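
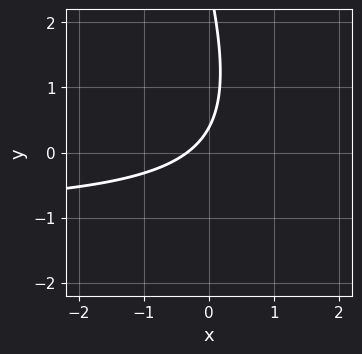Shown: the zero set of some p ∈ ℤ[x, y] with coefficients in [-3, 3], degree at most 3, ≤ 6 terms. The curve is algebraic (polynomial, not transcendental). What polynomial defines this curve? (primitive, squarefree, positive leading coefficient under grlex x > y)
deg p = 2. The shape is more complex than any degree-1 curve.
Putting this together gives p.

3*x*y + y^2 + 3*x - 3*y + 1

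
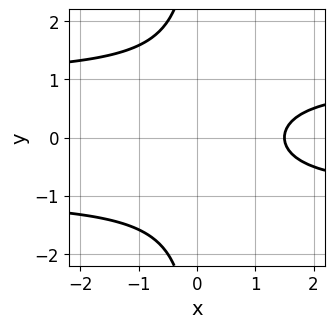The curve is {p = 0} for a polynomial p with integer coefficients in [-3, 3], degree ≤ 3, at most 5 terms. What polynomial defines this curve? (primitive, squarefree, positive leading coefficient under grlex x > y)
1. deg p = 3.
2. Symmetries: mirror symmetry y ↦ −y ⇒ only even powers of y.
3. Reading off the gridlines: the curve avoids every integer y-axis point in the box.
4. The integer polynomial consistent with all of this is the stated p.

2*x*y^2 - 2*x + 3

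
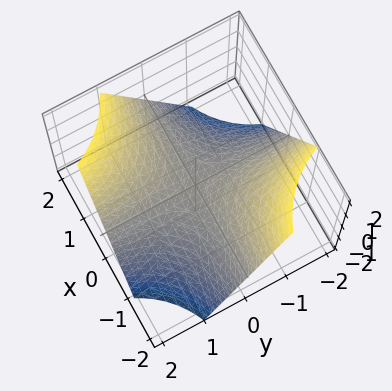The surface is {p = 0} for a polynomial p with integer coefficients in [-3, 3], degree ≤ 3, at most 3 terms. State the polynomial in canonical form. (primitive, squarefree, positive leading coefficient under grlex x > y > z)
x*y - z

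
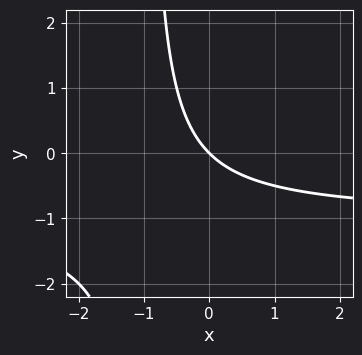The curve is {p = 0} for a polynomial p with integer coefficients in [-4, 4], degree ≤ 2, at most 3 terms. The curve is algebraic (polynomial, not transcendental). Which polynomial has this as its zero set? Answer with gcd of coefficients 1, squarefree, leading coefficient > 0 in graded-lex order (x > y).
x*y + x + y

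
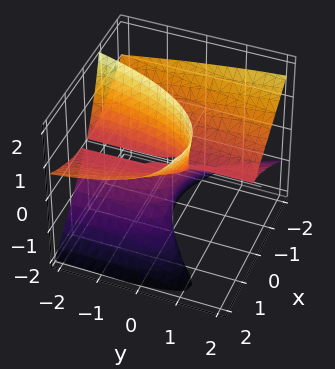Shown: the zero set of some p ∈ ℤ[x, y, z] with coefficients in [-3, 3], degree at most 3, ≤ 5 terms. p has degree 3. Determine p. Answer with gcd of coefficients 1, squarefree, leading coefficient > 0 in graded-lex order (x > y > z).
2*x^3 + 3*x*y*z - 3*x*z^2 + 3*y*z^2 - 3*x*z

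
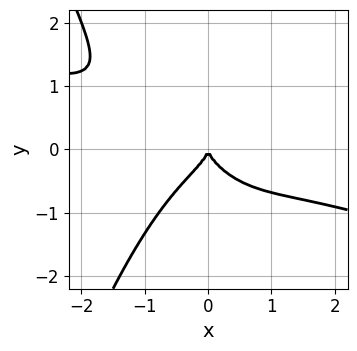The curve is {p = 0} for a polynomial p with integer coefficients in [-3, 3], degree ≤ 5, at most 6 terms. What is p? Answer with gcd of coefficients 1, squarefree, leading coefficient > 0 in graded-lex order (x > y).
x^4 + 3*x^3*y + 3*y^3 + 2*x^2

(a) deg p = 4. No degree-3 curve has this shape.
(b) From the axis intercepts and sections: it meets the x-axis at x = 0 (among the integer gridlines); one y-axis crossing is at y = 0.
(c) The integer polynomial consistent with all of this is the stated p.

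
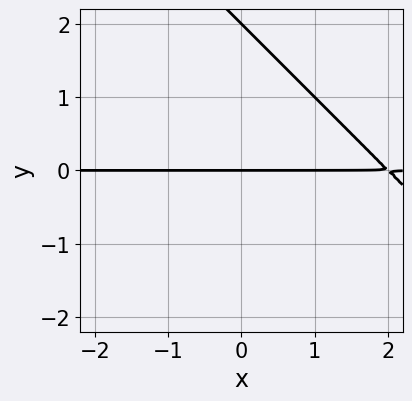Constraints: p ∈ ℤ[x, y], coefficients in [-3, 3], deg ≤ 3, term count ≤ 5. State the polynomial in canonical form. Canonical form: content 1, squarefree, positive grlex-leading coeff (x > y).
(a) Degree: the shape is more complex than any degree-1 curve, so deg p = 2.
(b) From the visible intercepts: every point of the x-axis in the box is on the curve; the y-axis gridline crossings are at y ∈ {0, 2}.
(c) The integer polynomial consistent with all of this is the stated p.

x*y + y^2 - 2*y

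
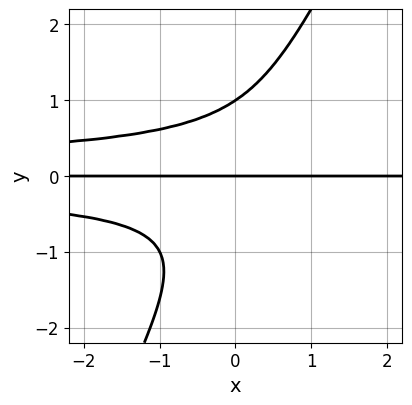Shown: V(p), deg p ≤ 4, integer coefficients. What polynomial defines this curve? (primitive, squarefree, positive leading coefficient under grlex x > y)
1. The degree is 4 — no degree-3 curve has this shape.
2. Reading off the gridlines: the visible x-axis segment lies entirely on the curve; the y-axis gridline crossings are at y ∈ {0, 1}.
3. These observations pin down the coefficients.

2*x*y^3 - y^4 + y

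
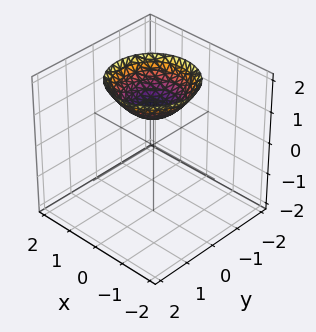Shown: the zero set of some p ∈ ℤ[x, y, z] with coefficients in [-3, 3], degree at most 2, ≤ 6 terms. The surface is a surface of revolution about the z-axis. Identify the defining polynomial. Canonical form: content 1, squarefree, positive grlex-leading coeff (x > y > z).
Degree: a generic line meets the surface in up to 2 points, so deg p = 2.
Symmetries: rotational symmetry about the z-axis ⇒ p depends on x, y only through x² + y².
From the axis intercepts and sections: it meets the z-axis at z = 1 (among the integer gridlines); no y-intercept at any integer in the box; a circular section at z = 2 has radius between 1 and 2.
These observations pin down the coefficients.

2*x^2 + 2*y^2 - 3*z + 3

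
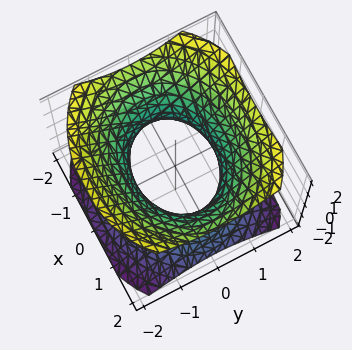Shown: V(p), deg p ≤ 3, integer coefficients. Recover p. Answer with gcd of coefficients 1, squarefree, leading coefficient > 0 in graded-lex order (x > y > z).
First, degree: an hourglass — one-sheet hyperboloid; a quadric, so deg p = 2.
Then, symmetries: mirror symmetry x ↦ −x ⇒ only even powers of x; it's symmetric under z → −z, forcing even powers of z; the y ↦ −y reflection is a symmetry, so y appears only in even powers.
Next, checking where it meets the axes: it misses every integer gridline on the z-axis; among the integer gridlines, it crosses the y-axis at y ∈ {-1, 1}.
Finally, solving for integer coefficients yields p as stated.

2*x^2 + 3*y^2 - 3*z^2 - 3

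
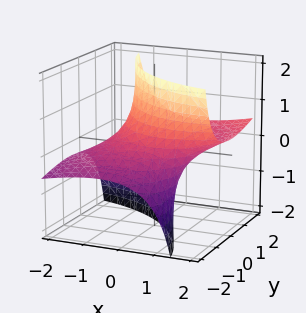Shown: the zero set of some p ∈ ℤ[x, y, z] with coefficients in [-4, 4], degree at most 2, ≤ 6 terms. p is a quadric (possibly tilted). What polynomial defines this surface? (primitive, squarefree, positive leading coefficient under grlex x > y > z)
(a) Degree: a generic line meets the surface in up to 2 points, so deg p = 2.
(b) Observable constraints: no z-intercept at any integer in the box.
(c) Fitting integer coefficients to these (and the overall shape) gives p.

x^2 - 3*x*z + y^2 - 3*y*z - 2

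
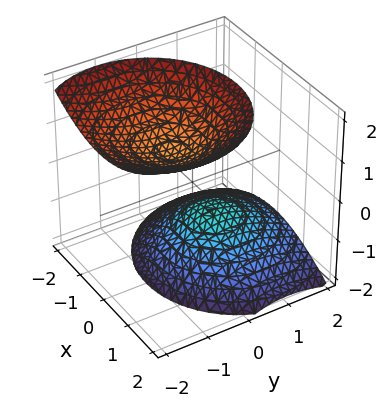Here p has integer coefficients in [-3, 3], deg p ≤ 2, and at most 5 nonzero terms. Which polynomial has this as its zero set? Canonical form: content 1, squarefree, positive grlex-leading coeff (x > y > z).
x^2 + y^2 + y*z - z^2 + 1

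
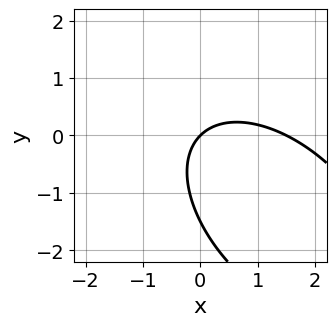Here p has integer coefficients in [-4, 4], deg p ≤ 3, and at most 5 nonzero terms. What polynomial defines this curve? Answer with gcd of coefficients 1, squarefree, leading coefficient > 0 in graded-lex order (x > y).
2*x^2 + 2*x*y + 2*y^2 - 3*x + 3*y

First, the degree is 2 — a generic line meets the curve in up to 2 points.
Then, against the integer gridlines: it meets the x-axis at x = 0 (among the integer gridlines); it crosses the y-axis at the gridline y = 0.
Finally, matching integer coefficients to the picture gives p.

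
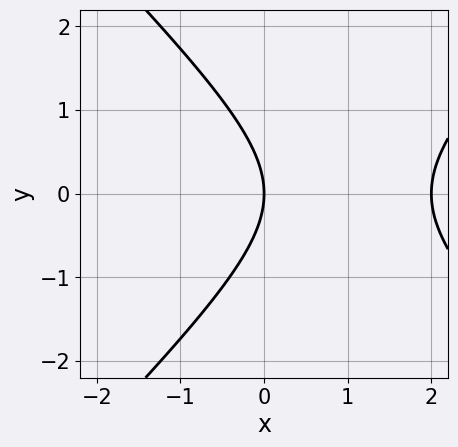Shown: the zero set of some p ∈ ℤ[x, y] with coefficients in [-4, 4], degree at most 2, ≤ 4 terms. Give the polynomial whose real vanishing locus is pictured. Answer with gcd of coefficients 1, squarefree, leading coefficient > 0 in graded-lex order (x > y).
x^2 - y^2 - 2*x

(a) deg p = 2.
(b) Symmetries: the y ↦ −y reflection is a symmetry, so y appears only in even powers.
(c) From the axis intercepts and sections: one y-axis crossing is at y = 0; among the integer gridlines, it crosses the x-axis at x ∈ {0, 2}.
(d) Putting this together gives p.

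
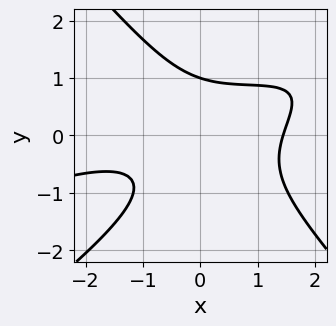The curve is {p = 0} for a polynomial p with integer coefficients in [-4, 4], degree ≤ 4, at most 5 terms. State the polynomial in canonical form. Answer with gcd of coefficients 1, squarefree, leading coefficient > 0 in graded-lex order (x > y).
(a) The degree is 3 — the shape is more complex than any degree-2 curve.
(b) From the axis intercepts and sections: it meets the y-axis at y = 1 (among the integer gridlines).
(c) These observations pin down the coefficients.

x^3 - 3*x^2*y + 3*y^3 + 3*x*y - 3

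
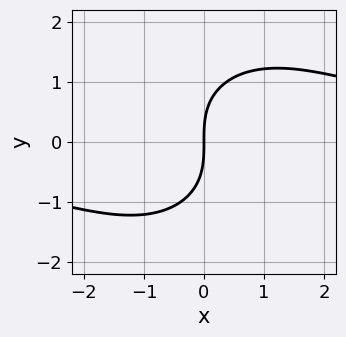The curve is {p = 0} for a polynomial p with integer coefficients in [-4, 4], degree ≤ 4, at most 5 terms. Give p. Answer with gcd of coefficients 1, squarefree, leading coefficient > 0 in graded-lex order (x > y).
First, degree: a generic line meets the curve in up to 3 points, so deg p = 3.
Then, from the visible intercepts: it crosses the y-axis at the gridline y = 0; it crosses the x-axis at the gridline x = 0.
Finally, assembling these constraints gives the stated polynomial.

x^2*y + y^3 - 3*x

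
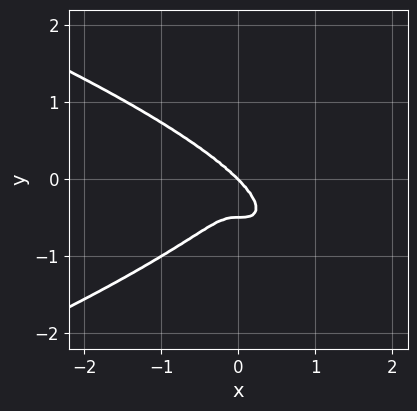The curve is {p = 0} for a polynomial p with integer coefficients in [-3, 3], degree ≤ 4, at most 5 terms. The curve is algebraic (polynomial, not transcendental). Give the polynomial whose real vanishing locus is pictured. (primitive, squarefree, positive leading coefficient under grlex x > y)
(a) The degree is 4 — a generic line meets the curve in up to 4 points.
(b) Observable constraints: it meets the y-axis at y = 0 (among the integer gridlines); it crosses the x-axis at the gridline x = 0.
(c) Putting this together gives p.

2*y^4 + x^3 + y^3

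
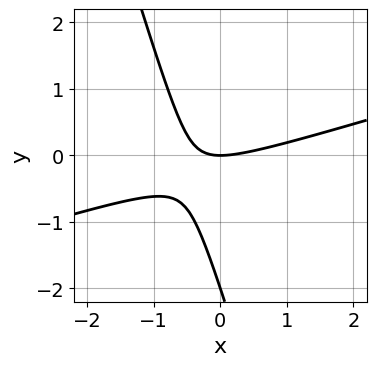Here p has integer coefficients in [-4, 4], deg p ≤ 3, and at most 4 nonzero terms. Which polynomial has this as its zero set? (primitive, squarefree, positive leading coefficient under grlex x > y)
(a) deg p = 2. The shape is more complex than any degree-1 curve.
(b) Reading off the gridlines: among the integer gridlines, it crosses the y-axis at y ∈ {-2, 0}; it meets the x-axis at x = 0 (among the integer gridlines).
(c) Matching integer coefficients to the picture gives p.

x^2 - 3*x*y - y^2 - 2*y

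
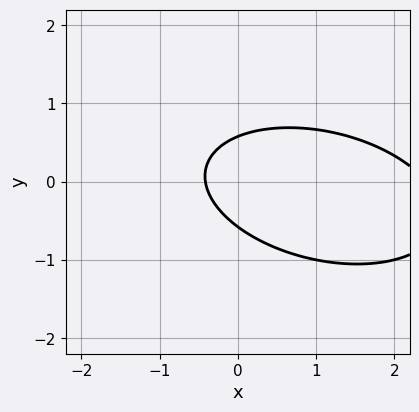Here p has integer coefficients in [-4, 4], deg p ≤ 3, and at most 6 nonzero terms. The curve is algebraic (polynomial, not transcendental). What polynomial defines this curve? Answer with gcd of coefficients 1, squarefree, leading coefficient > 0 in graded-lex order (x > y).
x^2 + x*y + 3*y^2 - 2*x - 1

(a) The degree is 2 — a generic line meets the curve in up to 2 points.
(b) Matching integer coefficients to the picture gives p.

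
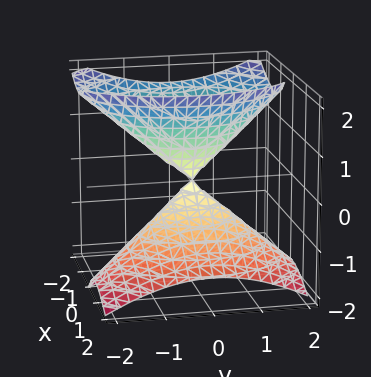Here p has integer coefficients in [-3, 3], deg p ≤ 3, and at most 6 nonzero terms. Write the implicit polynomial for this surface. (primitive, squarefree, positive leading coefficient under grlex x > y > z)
2*x^2 + 2*x*z + y^2 - z^2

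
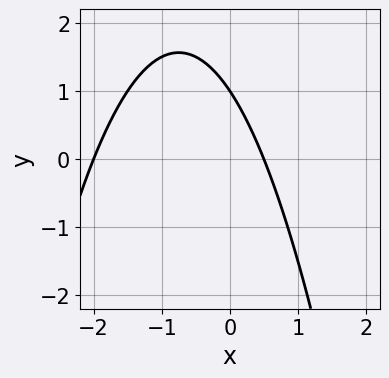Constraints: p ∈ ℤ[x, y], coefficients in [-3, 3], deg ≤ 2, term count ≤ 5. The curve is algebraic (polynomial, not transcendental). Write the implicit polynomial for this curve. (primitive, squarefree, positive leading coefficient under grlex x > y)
2*x^2 + 3*x + 2*y - 2

(a) deg p = 2. A generic line meets the curve in up to 2 points.
(b) Against the integer gridlines: it crosses the x-axis at the gridline x = -2; it crosses the y-axis at the gridline y = 1.
(c) Assembling these constraints gives the stated polynomial.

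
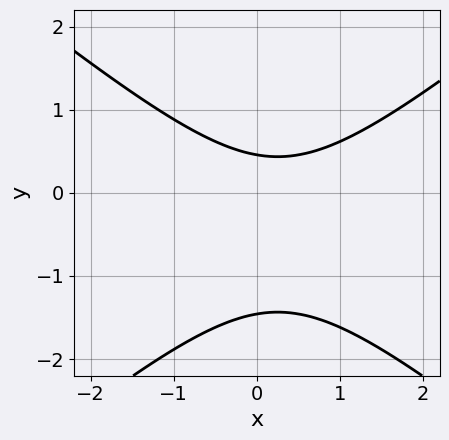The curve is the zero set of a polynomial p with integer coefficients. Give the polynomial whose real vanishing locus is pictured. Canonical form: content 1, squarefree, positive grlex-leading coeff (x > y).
The degree is 2 — the shape is more complex than any degree-1 curve.
Checking where it meets the axes: it misses every integer gridline on the x-axis.
Putting this together gives p.

2*x^2 - 3*y^2 - x - 3*y + 2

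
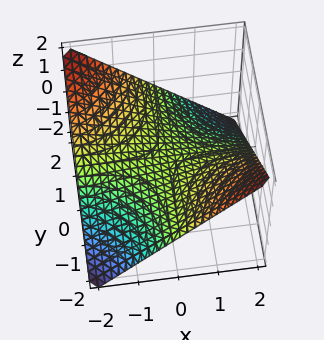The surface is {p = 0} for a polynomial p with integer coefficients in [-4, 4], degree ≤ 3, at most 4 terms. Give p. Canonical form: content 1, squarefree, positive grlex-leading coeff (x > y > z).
x*y + 2*z

1. deg p = 2. A saddle surface; a quadric.
2. Observable constraints: it meets the z-axis at z = 0 (among the integer gridlines); the visible x-axis segment lies entirely on the surface.
3. Fitting integer coefficients to these (and the overall shape) gives p. Check: (0, 1, 0) on the y-axis lies on the surface, and p(0, 1, 0) = 0. ✓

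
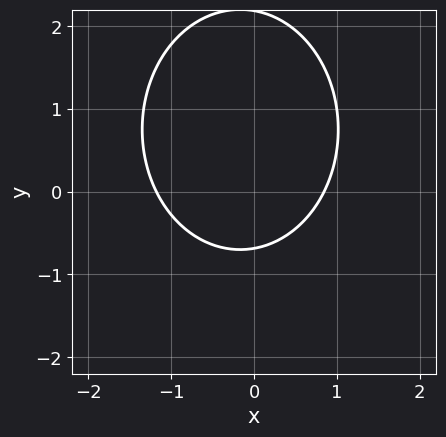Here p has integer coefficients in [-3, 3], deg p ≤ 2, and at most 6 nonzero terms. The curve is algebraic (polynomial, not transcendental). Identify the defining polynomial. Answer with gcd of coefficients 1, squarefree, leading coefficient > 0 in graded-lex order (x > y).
1. deg p = 2.
2. Putting this together gives p.

3*x^2 + 2*y^2 + x - 3*y - 3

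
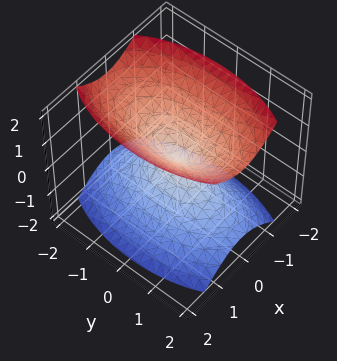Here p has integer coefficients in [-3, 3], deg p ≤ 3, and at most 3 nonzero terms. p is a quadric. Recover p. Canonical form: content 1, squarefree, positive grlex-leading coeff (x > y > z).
3*x^2 + y^2 - 2*z^2

1. I count 2 distinct pieces.
2. The degree is 2 — a double cone through the origin; a quadric.
3. Symmetries: mirror symmetry y ↦ −y ⇒ only even powers of y; mirror symmetry z ↦ −z ⇒ only even powers of z; it's symmetric under x → −x, forcing even powers of x.
4. Observable constraints: one y-axis crossing is at y = 0; it meets the x-axis at x = 0 (among the integer gridlines); it meets the z-axis at z = 0 (among the integer gridlines).
5. Together with the visible shape, these determine p as stated.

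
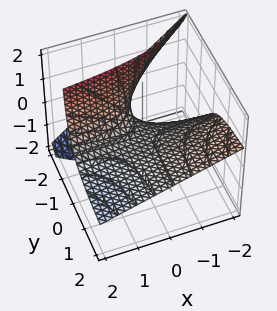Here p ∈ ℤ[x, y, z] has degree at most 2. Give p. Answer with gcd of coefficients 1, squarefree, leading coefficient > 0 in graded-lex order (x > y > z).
x*y + 2*y*z + 2*z

(a) Degree: no degree-1 surface has this shape, so deg p = 2.
(b) Against the integer gridlines: it crosses the z-axis at the gridline z = 0; the visible y-axis segment lies entirely on the surface; the visible x-axis segment lies entirely on the surface.
(c) Matching integer coefficients to the picture gives p.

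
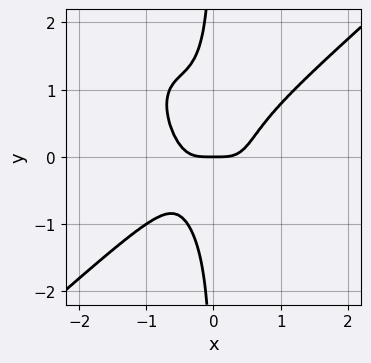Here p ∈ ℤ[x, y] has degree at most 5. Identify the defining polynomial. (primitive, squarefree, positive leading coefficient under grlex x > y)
3*x^4 - 2*x^2*y^2 - 2*x*y^3 - y

(a) deg p = 4. The shape is more complex than any degree-3 curve.
(b) Against the integer gridlines: it meets the y-axis at y = 0 (among the integer gridlines); it crosses the x-axis at the gridline x = 0.
(c) Assembling these constraints gives the stated polynomial.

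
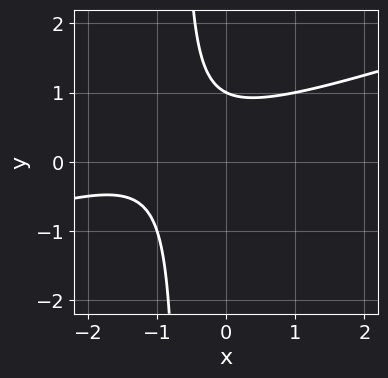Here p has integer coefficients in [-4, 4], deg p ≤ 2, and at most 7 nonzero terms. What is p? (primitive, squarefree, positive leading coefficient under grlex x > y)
1. Degree: a generic line meets the curve in up to 2 points, so deg p = 2.
2. Checking where it meets the axes: no x-intercept at any integer in the box; it meets the y-axis at y = 1 (among the integer gridlines).
3. Matching integer coefficients to the picture gives p.

x^2 - 3*x*y + 2*x - 2*y + 2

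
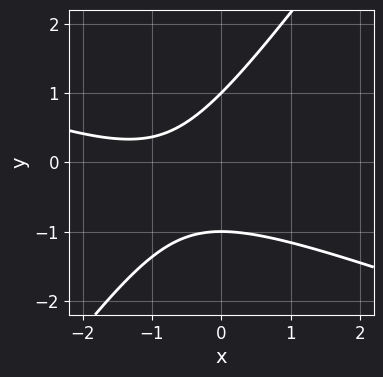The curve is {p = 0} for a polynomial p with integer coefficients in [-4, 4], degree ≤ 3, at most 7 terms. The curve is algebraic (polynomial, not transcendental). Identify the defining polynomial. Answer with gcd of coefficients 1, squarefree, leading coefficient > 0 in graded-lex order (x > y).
x^2 + 2*x*y - 2*y^2 + 2*x + 2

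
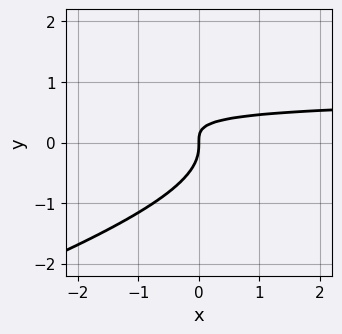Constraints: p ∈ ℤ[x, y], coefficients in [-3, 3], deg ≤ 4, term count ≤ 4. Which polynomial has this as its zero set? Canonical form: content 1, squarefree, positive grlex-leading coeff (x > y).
x*y^2 - 3*y^3 - 2*x*y + x

(a) Degree: a generic line meets the curve in up to 3 points, so deg p = 3.
(b) From the axis intercepts and sections: it meets the y-axis at y = 0 (among the integer gridlines); it crosses the x-axis at the gridline x = 0.
(c) Assembling these constraints gives the stated polynomial.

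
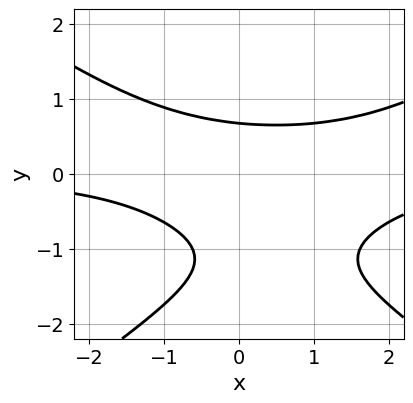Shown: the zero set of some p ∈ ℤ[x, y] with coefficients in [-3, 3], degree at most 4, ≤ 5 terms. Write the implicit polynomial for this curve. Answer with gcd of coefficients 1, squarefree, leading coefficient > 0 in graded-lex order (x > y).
First, the degree is 3 — no degree-2 curve has this shape.
Then, from the visible intercepts: the curve avoids every integer x-axis point in the box.
Finally, together with the visible shape, these determine p as stated.

x^2*y - 2*y^3 - x*y - 3*y^2 + 2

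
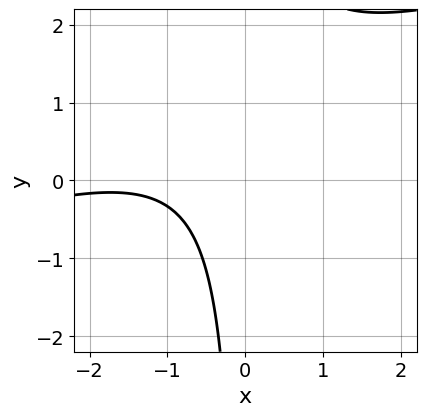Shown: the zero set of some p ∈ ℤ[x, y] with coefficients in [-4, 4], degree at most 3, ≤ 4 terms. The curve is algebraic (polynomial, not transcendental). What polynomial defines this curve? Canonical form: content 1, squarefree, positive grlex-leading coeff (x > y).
x^2 - 3*x*y + 3*x + 3

(a) Degree: no degree-1 curve has this shape, so deg p = 2.
(b) From the axis intercepts and sections: no x-intercept at any integer in the box; no y-intercept at any integer in the box.
(c) Matching integer coefficients to the picture gives p.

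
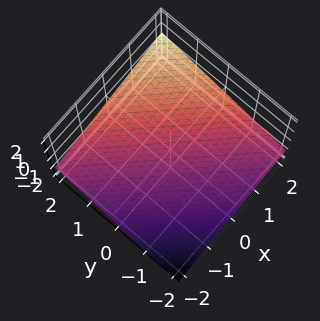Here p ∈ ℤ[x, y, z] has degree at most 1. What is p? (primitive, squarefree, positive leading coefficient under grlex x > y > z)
x + y - 3*z - 2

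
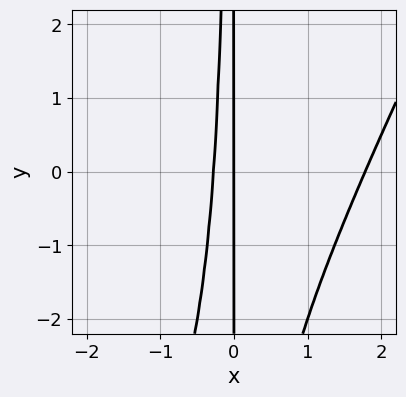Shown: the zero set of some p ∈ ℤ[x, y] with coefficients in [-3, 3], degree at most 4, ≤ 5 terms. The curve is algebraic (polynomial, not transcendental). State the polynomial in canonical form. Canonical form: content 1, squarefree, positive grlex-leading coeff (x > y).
2*x^3 - x^2*y - 3*x^2 - x

First, degree: the shape is more complex than any degree-2 curve, so deg p = 3.
Then, from the visible intercepts: every point of the y-axis in the box is on the curve; it meets the x-axis at x = 0 (among the integer gridlines).
Finally, solving for integer coefficients yields p as stated.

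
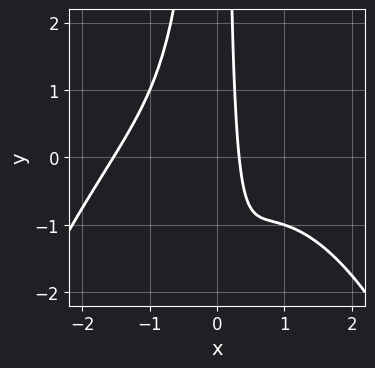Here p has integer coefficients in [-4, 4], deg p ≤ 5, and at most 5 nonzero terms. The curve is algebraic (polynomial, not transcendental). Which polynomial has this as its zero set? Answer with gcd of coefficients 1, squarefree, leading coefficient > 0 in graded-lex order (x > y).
First, degree: a generic line meets the curve in up to 4 points, so deg p = 4.
Next, from the visible intercepts: no y-intercept at any integer in the box.
Finally, solving for integer coefficients yields p as stated.

x^4 + 3*x^2*y + 3*x - 1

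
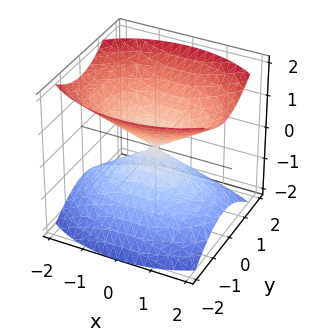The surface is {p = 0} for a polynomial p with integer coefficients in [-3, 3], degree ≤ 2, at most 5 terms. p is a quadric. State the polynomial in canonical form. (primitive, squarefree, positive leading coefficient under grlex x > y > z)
x^2 + 2*y^2 - 2*z^2

(a) The picture has 2 separate pieces. Treating them together as one polynomial.
(b) Degree: two nappes meeting at a single point; a quadric, so deg p = 2.
(c) Symmetries: mirror symmetry x ↦ −x ⇒ only even powers of x; the y ↦ −y reflection is a symmetry, so y appears only in even powers; it's symmetric under z → −z, forcing even powers of z.
(d) From the axis intercepts and sections: it crosses the x-axis at the gridline x = 0; it crosses the z-axis at the gridline z = 0; one y-axis crossing is at y = 0.
(e) Fitting integer coefficients to these (and the overall shape) gives p.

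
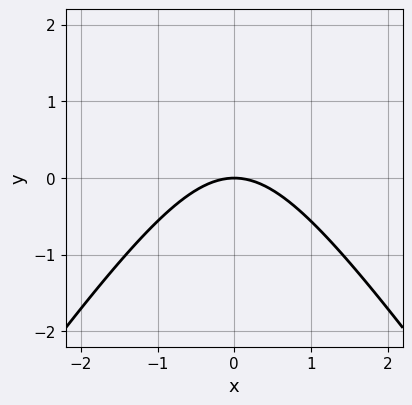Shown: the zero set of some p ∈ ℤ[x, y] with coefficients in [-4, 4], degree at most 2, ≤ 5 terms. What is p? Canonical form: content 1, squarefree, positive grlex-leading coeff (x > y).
2*x^2 - y^2 + 3*y

1. The degree is 2 — a generic line meets the curve in up to 2 points.
2. Symmetries: the x ↦ −x reflection is a symmetry, so x appears only in even powers.
3. From the visible intercepts: it meets the x-axis at x = 0 (among the integer gridlines); it crosses the y-axis at the gridline y = 0.
4. Together with the visible shape, these determine p as stated.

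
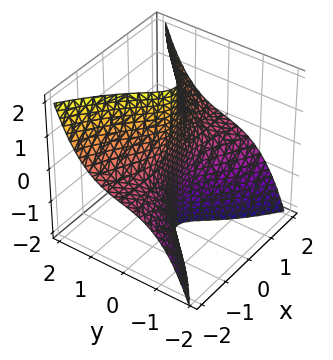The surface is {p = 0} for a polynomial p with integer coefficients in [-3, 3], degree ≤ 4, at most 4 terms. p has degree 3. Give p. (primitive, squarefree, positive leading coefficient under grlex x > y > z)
2*x^2*z - 2*y^3 - 3*y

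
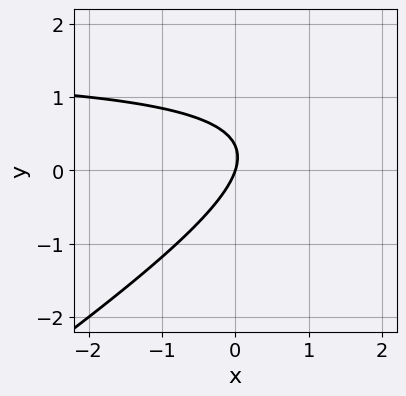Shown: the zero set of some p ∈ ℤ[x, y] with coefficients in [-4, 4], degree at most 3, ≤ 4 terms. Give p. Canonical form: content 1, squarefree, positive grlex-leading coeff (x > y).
2*x*y - 3*y^2 - 3*x + y

(a) deg p = 2.
(b) Checking where it meets the axes: one x-axis crossing is at x = 0; it crosses the y-axis at the gridline y = 0.
(c) The integer polynomial consistent with all of this is the stated p.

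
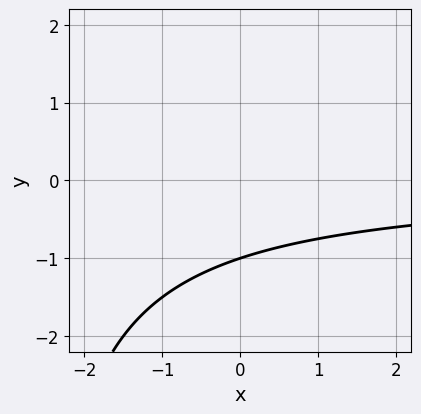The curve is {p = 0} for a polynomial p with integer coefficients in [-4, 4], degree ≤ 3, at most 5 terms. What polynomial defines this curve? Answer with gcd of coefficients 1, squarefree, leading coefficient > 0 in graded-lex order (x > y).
x*y + 3*y + 3

The degree is 2 — a generic line meets the curve in up to 2 points.
Against the integer gridlines: the curve avoids every integer x-axis point in the box; one y-axis crossing is at y = -1.
The integer polynomial consistent with all of this is the stated p.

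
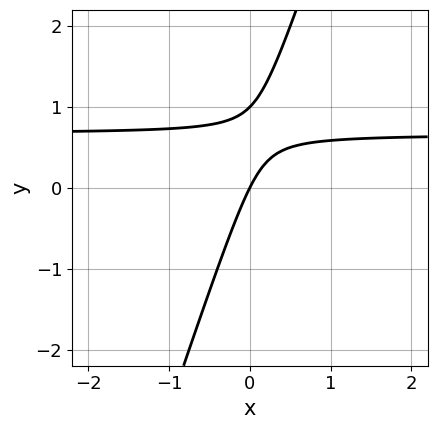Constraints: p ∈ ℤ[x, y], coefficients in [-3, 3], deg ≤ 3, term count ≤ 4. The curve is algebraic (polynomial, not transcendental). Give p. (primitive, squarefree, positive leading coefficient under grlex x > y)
First, deg p = 2. No degree-1 curve has this shape.
Next, checking where it meets the axes: one x-axis crossing is at x = 0; the y-axis gridline crossings are at y ∈ {0, 1}.
Finally, solving for integer coefficients yields p as stated.

3*x*y - y^2 - 2*x + y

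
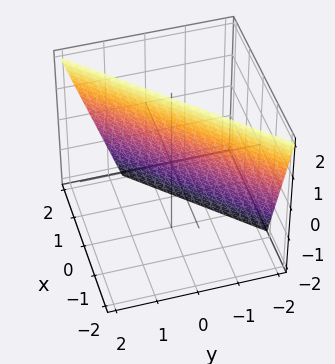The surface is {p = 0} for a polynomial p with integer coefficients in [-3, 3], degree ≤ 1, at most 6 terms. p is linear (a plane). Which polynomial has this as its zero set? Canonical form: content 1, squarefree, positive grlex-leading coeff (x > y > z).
3*x - 3*y + z - 2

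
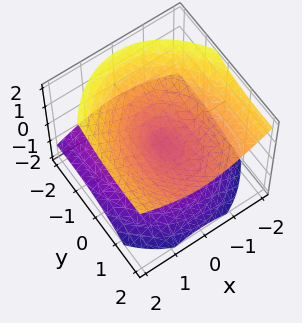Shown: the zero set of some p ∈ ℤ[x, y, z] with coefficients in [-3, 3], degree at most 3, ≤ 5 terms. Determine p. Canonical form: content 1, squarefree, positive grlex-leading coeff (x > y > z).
First, degree: a generic line meets the surface in up to 2 points, so deg p = 2.
Next, reading off the gridlines: it meets the y-axis at y = 0 (among the integer gridlines); one z-axis crossing is at z = 0.
Finally, matching integer coefficients to the picture gives p.

2*x^2 + y^2 - 2*y*z - 3*z^2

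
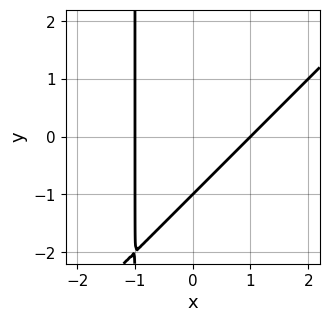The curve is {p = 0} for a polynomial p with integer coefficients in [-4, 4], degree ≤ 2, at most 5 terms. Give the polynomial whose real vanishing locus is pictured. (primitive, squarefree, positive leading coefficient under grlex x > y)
x^2 - x*y - y - 1

1. The degree is 2 — no degree-1 curve has this shape.
2. Observable constraints: one y-axis crossing is at y = -1; the x-axis gridline crossings are at x ∈ {-1, 1}.
3. Together with the visible shape, these determine p as stated.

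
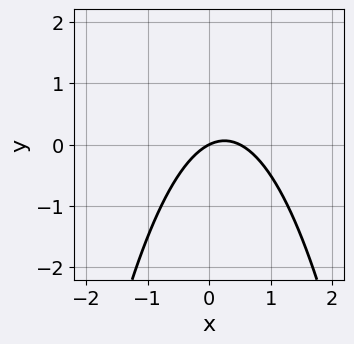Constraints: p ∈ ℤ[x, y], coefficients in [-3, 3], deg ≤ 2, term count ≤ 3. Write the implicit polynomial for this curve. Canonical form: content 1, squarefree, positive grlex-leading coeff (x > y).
First, the degree is 2 — a generic line meets the curve in up to 2 points.
Next, from the visible intercepts: one x-axis crossing is at x = 0; one y-axis crossing is at y = 0.
Finally, together with the visible shape, these determine p as stated.

2*x^2 - x + 2*y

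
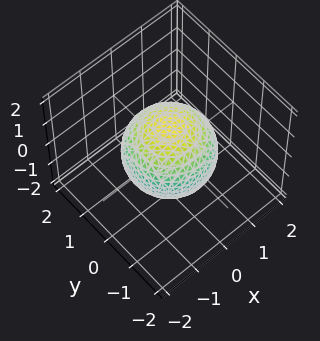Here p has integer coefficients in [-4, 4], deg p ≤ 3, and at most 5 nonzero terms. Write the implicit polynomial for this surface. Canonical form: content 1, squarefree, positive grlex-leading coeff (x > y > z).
(a) deg p = 2.
(b) Symmetry: every cross-section ⟂ z is a circle, so x, y appear only via x² + y².
(c) Reading off the gridlines: a circular section at z = 1 has radius between 0 and 1.
(d) Assembling these constraints gives the stated polynomial.

2*x^2 + 2*y^2 + 2*z^2 - 3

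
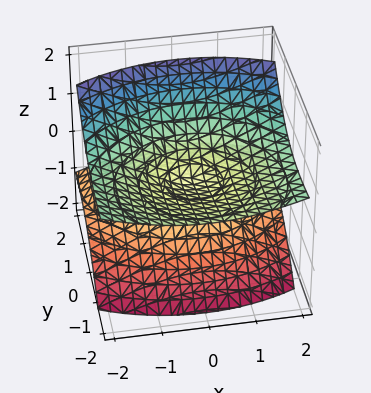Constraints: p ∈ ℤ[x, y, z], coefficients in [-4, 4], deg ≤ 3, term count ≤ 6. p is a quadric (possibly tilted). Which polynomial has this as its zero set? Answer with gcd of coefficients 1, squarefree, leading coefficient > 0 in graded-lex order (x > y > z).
x^2 + y^2 + 3*y*z - 3*z^2

First, there are 2 components. They look like related sheets of one shape, so recover p as a whole.
Then, the degree is 2 — a generic line meets the surface in up to 2 points.
Then, from the axis intercepts and sections: it meets the z-axis at z = 0 (among the integer gridlines); it meets the x-axis at x = 0 (among the integer gridlines).
Finally, fitting integer coefficients to these (and the overall shape) gives p.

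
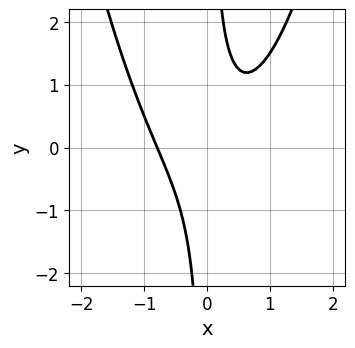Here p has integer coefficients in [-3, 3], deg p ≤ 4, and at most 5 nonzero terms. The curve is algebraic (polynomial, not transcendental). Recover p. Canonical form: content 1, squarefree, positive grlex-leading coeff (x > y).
(a) The degree is 3 — a generic line meets the curve in up to 3 points.
(b) Reading off the gridlines: no y-intercept at any integer in the box.
(c) Assembling these constraints gives the stated polynomial.

2*x^3 - 2*x*y + 1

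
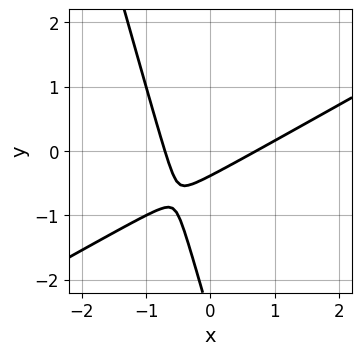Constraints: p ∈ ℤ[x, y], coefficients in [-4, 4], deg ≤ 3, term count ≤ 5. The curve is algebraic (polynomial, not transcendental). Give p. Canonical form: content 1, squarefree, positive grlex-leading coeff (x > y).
2*x^2 - 3*x*y - y^2 - 3*y - 1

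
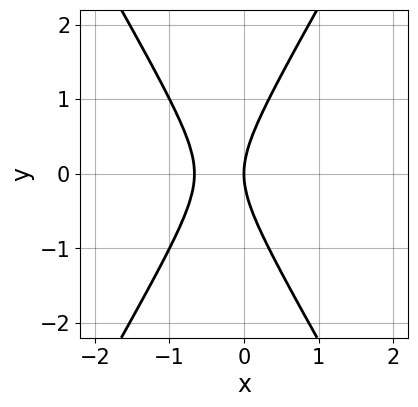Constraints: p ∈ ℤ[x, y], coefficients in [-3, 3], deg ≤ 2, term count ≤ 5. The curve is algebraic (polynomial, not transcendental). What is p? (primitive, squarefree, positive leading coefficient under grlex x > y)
3*x^2 - y^2 + 2*x

(a) deg p = 2. The shape is more complex than any degree-1 curve.
(b) Symmetries: mirror symmetry y ↦ −y ⇒ only even powers of y.
(c) Observable constraints: one y-axis crossing is at y = 0; it crosses the x-axis at the gridline x = 0.
(d) Solving for integer coefficients yields p as stated.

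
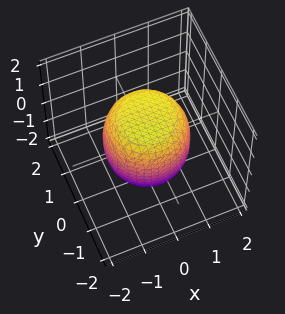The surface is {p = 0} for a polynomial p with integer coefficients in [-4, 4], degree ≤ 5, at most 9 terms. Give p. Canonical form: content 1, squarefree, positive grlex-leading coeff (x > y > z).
2*x^4 + 4*x^2*y^2 + 2*y^4 - x^2 - y^2 + 2*z^2 - 3

(a) The degree is 4 — the shape is more complex than any degree-3 surface.
(b) Symmetries: rotational symmetry about the z-axis ⇒ p depends on x, y only through x² + y².
(c) From the axis intercepts and sections: a circular section at z = -1 has radius exactly 1.
(d) Assembling these constraints gives the stated polynomial.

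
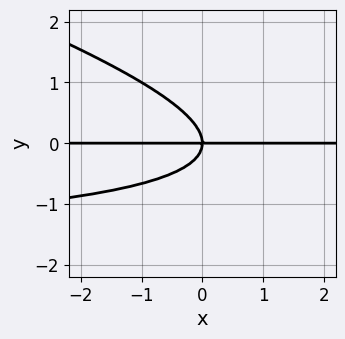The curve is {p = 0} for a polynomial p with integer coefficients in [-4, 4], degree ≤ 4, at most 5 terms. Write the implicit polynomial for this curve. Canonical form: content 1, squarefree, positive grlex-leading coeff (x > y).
Degree: a generic line meets the curve in up to 3 points, so deg p = 3.
From the visible intercepts: it meets the y-axis at y = 0 (among the integer gridlines); the visible x-axis segment lies entirely on the curve.
The integer polynomial consistent with all of this is the stated p.

x*y^2 + 3*y^3 + 2*x*y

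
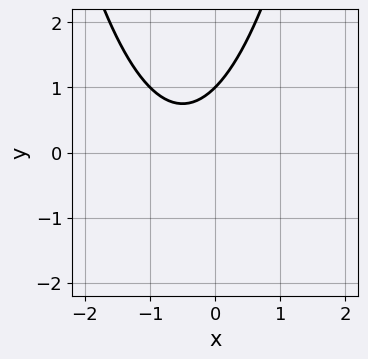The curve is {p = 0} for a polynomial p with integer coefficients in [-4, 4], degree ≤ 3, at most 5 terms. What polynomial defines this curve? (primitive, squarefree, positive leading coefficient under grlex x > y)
First, deg p = 2. A generic line meets the curve in up to 2 points.
Next, observable constraints: it misses every integer gridline on the x-axis; it crosses the y-axis at the gridline y = 1.
Finally, these observations pin down the coefficients.

x^2 + x - y + 1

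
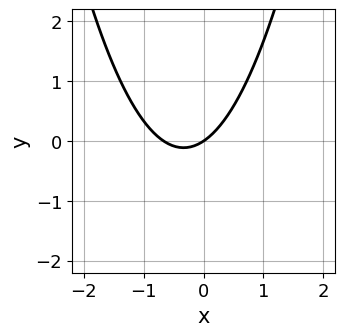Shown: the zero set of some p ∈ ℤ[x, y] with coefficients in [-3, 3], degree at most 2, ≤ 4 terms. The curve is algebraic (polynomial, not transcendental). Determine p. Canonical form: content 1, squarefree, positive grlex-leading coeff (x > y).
3*x^2 + 2*x - 3*y

(a) The degree is 2 — no degree-1 curve has this shape.
(b) Against the integer gridlines: it crosses the x-axis at the gridline x = 0; one y-axis crossing is at y = 0.
(c) These observations pin down the coefficients.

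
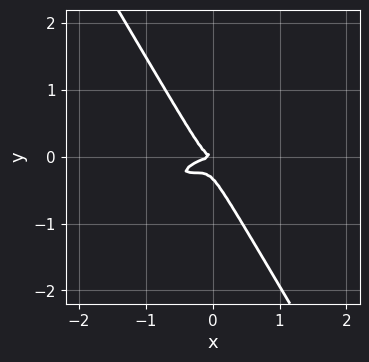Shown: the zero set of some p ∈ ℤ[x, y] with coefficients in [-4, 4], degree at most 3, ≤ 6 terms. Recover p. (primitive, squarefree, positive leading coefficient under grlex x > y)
Degree: the shape is more complex than any degree-2 curve, so deg p = 3.
Reading off the gridlines: it crosses the x-axis at the gridline x = 0; it meets the y-axis at y = 0 (among the integer gridlines).
Putting this together gives p.

x^3 - 3*x^2*y + 3*x*y^2 + 3*y^3 + y^2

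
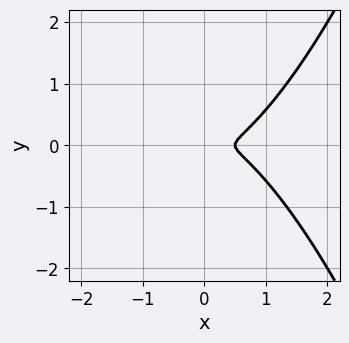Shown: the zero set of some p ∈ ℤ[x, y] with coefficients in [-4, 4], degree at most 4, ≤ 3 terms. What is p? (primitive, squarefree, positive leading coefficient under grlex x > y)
1. The degree is 3 — a generic line meets the curve in up to 3 points.
2. Symmetries: the y ↦ −y reflection is a symmetry, so y appears only in even powers.
3. These observations pin down the coefficients.

2*x^3 - x^2 - 3*y^2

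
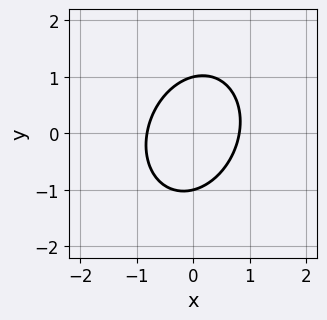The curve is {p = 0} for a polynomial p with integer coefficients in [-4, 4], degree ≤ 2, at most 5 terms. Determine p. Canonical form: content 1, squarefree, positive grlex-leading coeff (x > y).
First, the degree is 2 — the shape is more complex than any degree-1 curve.
Next, from the axis intercepts and sections: among the integer gridlines, it crosses the y-axis at y ∈ {-1, 1}.
Finally, fitting integer coefficients to these (and the overall shape) gives p.

3*x^2 - x*y + 2*y^2 - 2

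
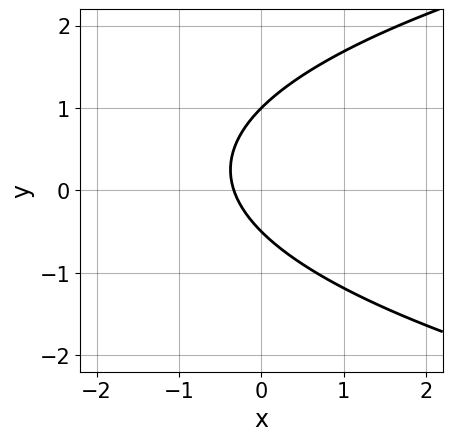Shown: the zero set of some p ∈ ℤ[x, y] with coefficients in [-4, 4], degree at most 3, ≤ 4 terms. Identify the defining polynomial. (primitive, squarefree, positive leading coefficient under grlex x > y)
First, deg p = 2. A generic line meets the curve in up to 2 points.
Then, observable constraints: it crosses the y-axis at the gridline y = 1.
Finally, fitting integer coefficients to these (and the overall shape) gives p.

2*y^2 - 3*x - y - 1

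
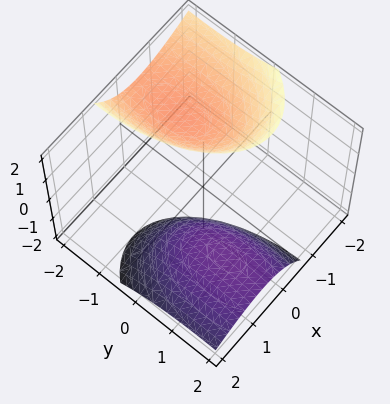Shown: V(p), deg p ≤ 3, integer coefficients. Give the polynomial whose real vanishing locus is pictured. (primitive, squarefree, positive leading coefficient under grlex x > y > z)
First, the picture has 2 separate pieces. They look like related sheets of one shape, so recover p as a whole.
Next, degree: the shape is more complex than any degree-1 surface, so deg p = 2.
Next, against the integer gridlines: it misses every integer gridline on the y-axis; the surface avoids every integer x-axis point in the box.
Finally, assembling these constraints gives the stated polynomial.

3*x^2 + 3*x*z + y^2 + 2*y*z - z^2 + 3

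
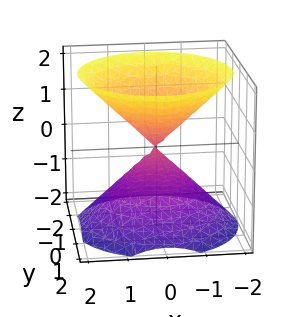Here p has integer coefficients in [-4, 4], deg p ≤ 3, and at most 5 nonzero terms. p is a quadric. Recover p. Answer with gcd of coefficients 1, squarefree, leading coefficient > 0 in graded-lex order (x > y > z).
x^2 + y^2 - z^2

1. I count 2 distinct pieces.
2. The degree is 2 — a double cone through the origin; a quadric.
3. By symmetry, the z-axis is an axis of rotation, so x and y enter only as x² + y²; it's symmetric under z → −z, forcing even powers of z.
4. Against the integer gridlines: it crosses the z-axis at the gridline z = 0; a circular section at z = -1 has radius exactly 1; it meets the x-axis at x = 0 (among the integer gridlines); it meets the y-axis at y = 0 (among the integer gridlines).
5. Together with the visible shape, these determine p as stated.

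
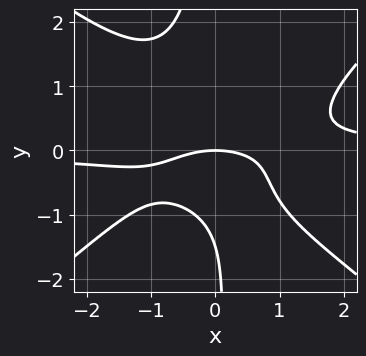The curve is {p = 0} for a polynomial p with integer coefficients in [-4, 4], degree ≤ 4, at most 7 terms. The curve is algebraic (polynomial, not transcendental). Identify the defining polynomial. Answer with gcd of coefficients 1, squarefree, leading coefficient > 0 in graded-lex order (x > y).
2*x^3*y - 3*x*y^3 - x^2 - 2*y^2 - 3*y

First, deg p = 4. No degree-3 curve has this shape.
Then, from the visible intercepts: it crosses the y-axis at the gridline y = 0; one x-axis crossing is at x = 0.
Finally, matching integer coefficients to the picture gives p.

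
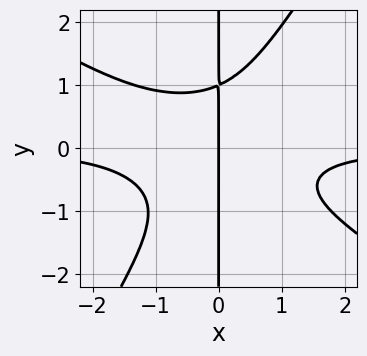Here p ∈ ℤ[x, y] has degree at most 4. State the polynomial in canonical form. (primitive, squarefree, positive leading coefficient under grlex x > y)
The degree is 4 — no degree-3 curve has this shape.
Observable constraints: every point of the y-axis in the box is on the curve; one x-axis crossing is at x = 0.
Matching integer coefficients to the picture gives p.

3*x^3*y + 3*x^2*y^2 - 3*x*y^3 + x^2*y + 3*x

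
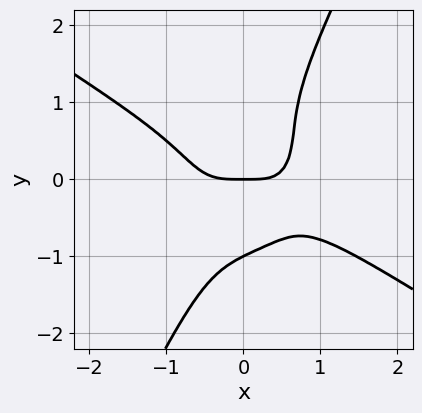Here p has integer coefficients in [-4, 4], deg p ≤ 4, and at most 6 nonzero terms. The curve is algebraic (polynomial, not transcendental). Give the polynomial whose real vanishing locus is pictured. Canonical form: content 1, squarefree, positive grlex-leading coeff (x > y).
3*x^4 + 3*x^3*y + 3*x*y^3 - 2*y^4 - 2*y

(a) deg p = 4.
(b) Checking where it meets the axes: the y-axis gridline crossings are at y ∈ {-1, 0}; one x-axis crossing is at x = 0.
(c) Matching integer coefficients to the picture gives p.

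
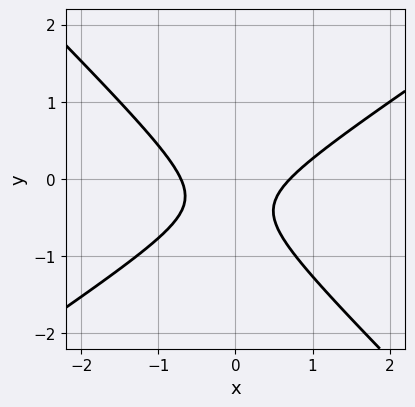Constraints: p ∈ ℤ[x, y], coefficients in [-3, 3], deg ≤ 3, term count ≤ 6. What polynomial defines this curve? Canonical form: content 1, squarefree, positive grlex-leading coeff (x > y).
2*x^2 - x*y - 3*y^2 - 2*y - 1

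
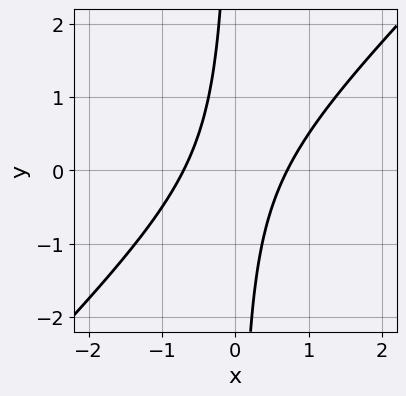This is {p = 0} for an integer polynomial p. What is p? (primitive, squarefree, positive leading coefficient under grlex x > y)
1. deg p = 2.
2. Checking where it meets the axes: no y-intercept at any integer in the box.
3. The integer polynomial consistent with all of this is the stated p.

2*x^2 - 2*x*y - 1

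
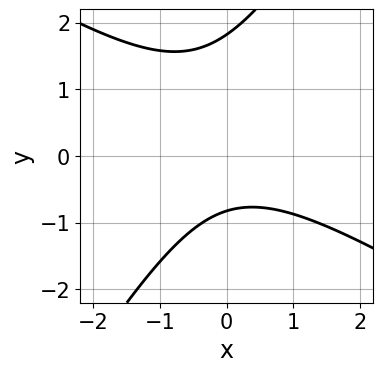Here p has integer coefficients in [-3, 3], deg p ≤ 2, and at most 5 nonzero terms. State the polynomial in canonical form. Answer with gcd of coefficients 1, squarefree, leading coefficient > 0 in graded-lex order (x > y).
2*x^2 + 2*x*y - 2*y^2 + 2*y + 3

Degree: a generic line meets the curve in up to 2 points, so deg p = 2.
Observable constraints: it misses every integer gridline on the x-axis.
Assembling these constraints gives the stated polynomial.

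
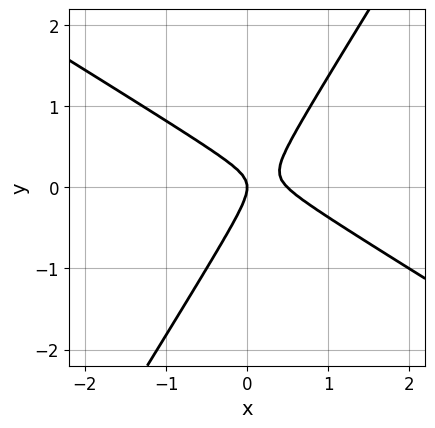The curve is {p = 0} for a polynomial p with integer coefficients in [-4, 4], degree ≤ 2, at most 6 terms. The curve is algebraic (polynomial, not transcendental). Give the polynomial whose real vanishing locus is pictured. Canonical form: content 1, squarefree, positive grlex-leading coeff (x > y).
Degree: a generic line meets the curve in up to 2 points, so deg p = 2.
Checking where it meets the axes: it meets the y-axis at y = 0 (among the integer gridlines); one x-axis crossing is at x = 0.
Fitting integer coefficients to these (and the overall shape) gives p.

2*x^2 + 2*x*y - 2*y^2 - x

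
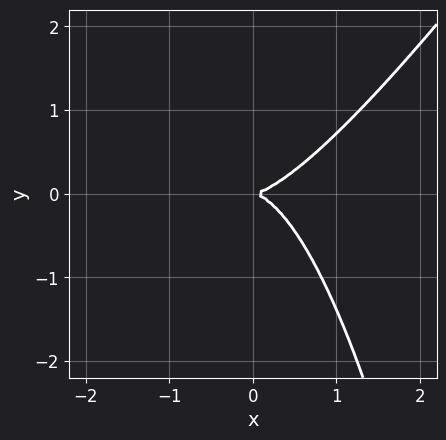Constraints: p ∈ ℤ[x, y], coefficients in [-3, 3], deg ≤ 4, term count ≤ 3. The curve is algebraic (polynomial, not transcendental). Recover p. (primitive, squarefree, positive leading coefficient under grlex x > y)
(a) deg p = 3. A generic line meets the curve in up to 3 points.
(b) Against the integer gridlines: it crosses the x-axis at the gridline x = 0; one y-axis crossing is at y = 0.
(c) The integer polynomial consistent with all of this is the stated p.

3*x^3 - 2*x^2*y - 3*y^2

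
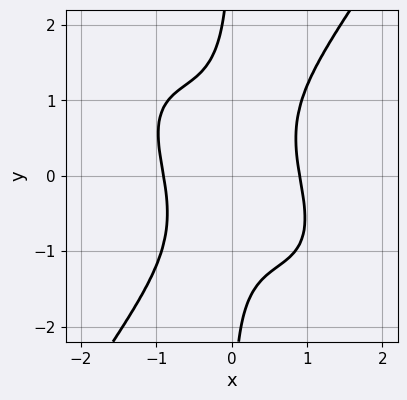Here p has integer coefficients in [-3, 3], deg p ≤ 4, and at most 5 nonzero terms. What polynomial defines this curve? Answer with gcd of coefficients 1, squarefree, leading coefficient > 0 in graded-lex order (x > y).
First, the degree is 4 — a generic line meets the curve in up to 4 points.
Then, checking where it meets the axes: no y-intercept at any integer in the box.
Finally, fitting integer coefficients to these (and the overall shape) gives p.

3*x^4 + 2*x^3*y - 2*x*y^3 - 2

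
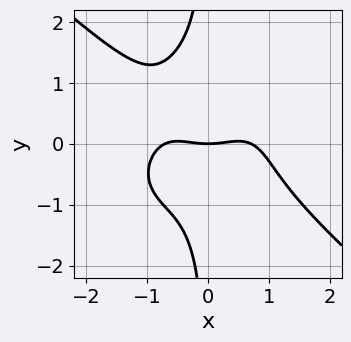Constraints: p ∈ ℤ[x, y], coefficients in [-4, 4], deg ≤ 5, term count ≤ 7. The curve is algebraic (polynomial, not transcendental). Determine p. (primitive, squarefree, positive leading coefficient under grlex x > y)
2*x^4 + 3*x*y^3 - x*y^2 - x^2 + 3*y

First, the degree is 4 — the shape is more complex than any degree-3 curve.
Then, against the integer gridlines: it crosses the y-axis at the gridline y = 0; one x-axis crossing is at x = 0.
Finally, fitting integer coefficients to these (and the overall shape) gives p.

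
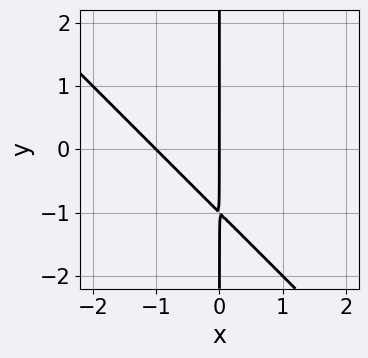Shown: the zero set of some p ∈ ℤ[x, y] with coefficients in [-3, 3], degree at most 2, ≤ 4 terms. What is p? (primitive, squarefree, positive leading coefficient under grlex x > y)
x^2 + x*y + x

First, degree: a generic line meets the curve in up to 2 points, so deg p = 2.
Next, reading off the gridlines: among the integer gridlines, it crosses the x-axis at x ∈ {-1, 0}; the visible y-axis segment lies entirely on the curve.
Finally, together with the visible shape, these determine p as stated.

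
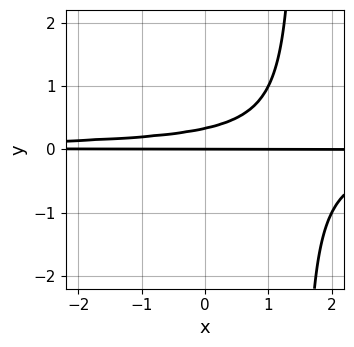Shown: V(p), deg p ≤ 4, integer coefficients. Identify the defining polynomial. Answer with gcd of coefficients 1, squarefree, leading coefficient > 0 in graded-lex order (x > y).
2*x*y^2 - 3*y^2 + y

The degree is 3 — a generic line meets the curve in up to 3 points.
Reading off the gridlines: every point of the x-axis in the box is on the curve; one y-axis crossing is at y = 0.
The integer polynomial consistent with all of this is the stated p.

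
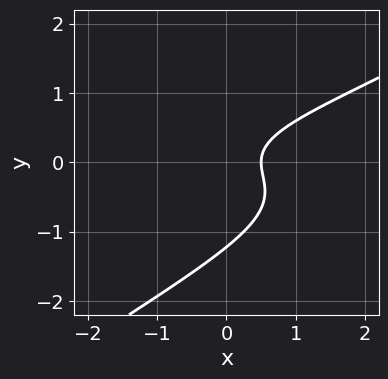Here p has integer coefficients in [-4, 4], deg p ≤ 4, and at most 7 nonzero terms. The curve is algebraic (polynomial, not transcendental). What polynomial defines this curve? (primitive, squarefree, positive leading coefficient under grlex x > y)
2*x*y^2 - 3*y^3 - 3*y^2 + 2*x - 1

Degree: the shape is more complex than any degree-2 curve, so deg p = 3.
The integer polynomial consistent with all of this is the stated p.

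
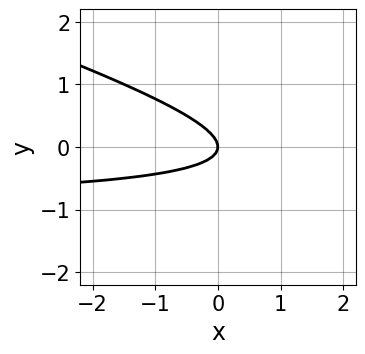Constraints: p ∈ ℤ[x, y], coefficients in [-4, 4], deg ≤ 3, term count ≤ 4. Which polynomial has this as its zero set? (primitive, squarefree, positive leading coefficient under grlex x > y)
x*y + 3*y^2 + x

1. The degree is 2 — a generic line meets the curve in up to 2 points.
2. From the axis intercepts and sections: it crosses the y-axis at the gridline y = 0; one x-axis crossing is at x = 0.
3. Putting this together gives p.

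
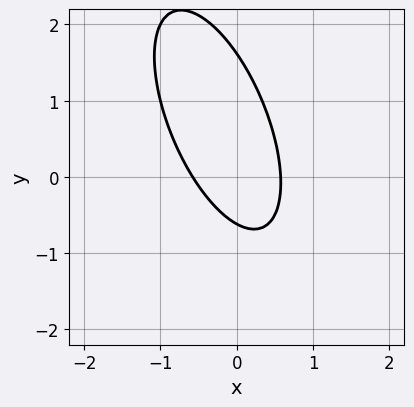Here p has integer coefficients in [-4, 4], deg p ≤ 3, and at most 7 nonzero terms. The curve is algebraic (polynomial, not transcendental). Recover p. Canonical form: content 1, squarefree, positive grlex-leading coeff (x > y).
First, deg p = 2.
Finally, matching integer coefficients to the picture gives p.

3*x^2 + 2*x*y + y^2 - y - 1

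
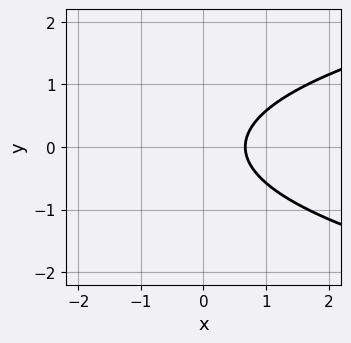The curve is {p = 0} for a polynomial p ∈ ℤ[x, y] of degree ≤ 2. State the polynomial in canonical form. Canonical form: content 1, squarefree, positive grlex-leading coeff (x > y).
(a) Degree: the shape is more complex than any degree-1 curve, so deg p = 2.
(b) Symmetries: it's symmetric under y → −y, forcing even powers of y.
(c) From the axis intercepts and sections: the curve avoids every integer y-axis point in the box.
(d) Putting this together gives p.

3*y^2 - 3*x + 2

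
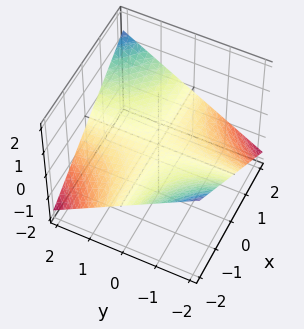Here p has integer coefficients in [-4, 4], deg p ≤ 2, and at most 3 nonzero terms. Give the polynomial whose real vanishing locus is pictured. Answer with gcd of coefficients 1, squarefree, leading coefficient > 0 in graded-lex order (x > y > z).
x*y - 3*z

First, degree: a saddle surface; a quadric, so deg p = 2.
Next, against the integer gridlines: every point of the x-axis in the box is on the surface; it crosses the z-axis at the gridline z = 0; every point of the y-axis in the box is on the surface.
Finally, together with the visible shape, these determine p as stated.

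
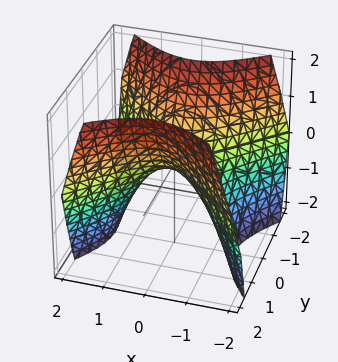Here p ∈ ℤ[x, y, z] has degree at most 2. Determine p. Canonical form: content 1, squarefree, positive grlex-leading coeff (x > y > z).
1. The degree is 2 — a hyperbolic paraboloid; a quadric.
2. Symmetries: mirror symmetry x ↦ −x ⇒ only even powers of x; the y ↦ −y reflection is a symmetry, so y appears only in even powers.
3. Checking where it meets the axes: one x-axis crossing is at x = 0; it crosses the y-axis at the gridline y = 0; it meets the z-axis at z = 0 (among the integer gridlines).
4. Putting this together gives p.

x^2 - y^2 + z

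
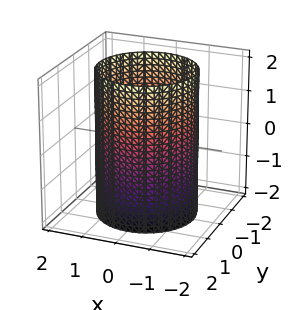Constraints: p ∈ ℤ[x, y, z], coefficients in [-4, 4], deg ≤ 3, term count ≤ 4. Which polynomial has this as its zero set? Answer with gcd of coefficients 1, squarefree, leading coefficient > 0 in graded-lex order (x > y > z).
First, degree: a cylinder; a quadric, so deg p = 2.
Then, symmetries: it's symmetric under z → −z, forcing even powers of z; every cross-section ⟂ z is a circle, so x, y appear only via x² + y².
Next, reading off the gridlines: a circular section at z = -1 has radius between 1 and 2; the surface avoids every integer z-axis point in the box.
Finally, solving for integer coefficients yields p as stated.

x^2 + y^2 - 2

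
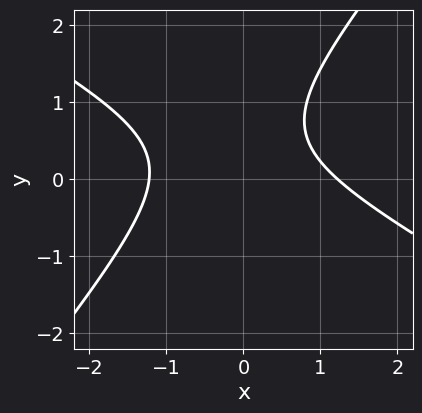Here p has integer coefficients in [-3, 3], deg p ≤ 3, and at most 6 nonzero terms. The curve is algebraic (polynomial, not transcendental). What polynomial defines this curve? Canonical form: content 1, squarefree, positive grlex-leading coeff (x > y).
2*x^2 + 2*x*y - 3*y^2 + 3*y - 3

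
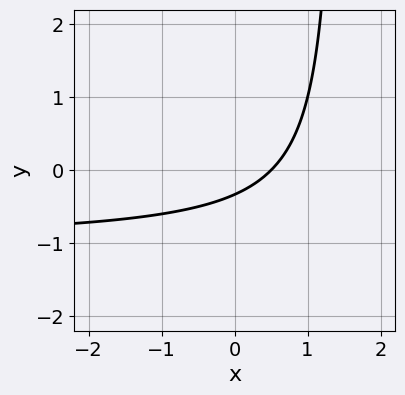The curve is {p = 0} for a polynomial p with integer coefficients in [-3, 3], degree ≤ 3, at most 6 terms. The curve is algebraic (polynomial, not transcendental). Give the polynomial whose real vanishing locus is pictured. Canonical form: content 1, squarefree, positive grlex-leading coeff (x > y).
2*x*y + 2*x - 3*y - 1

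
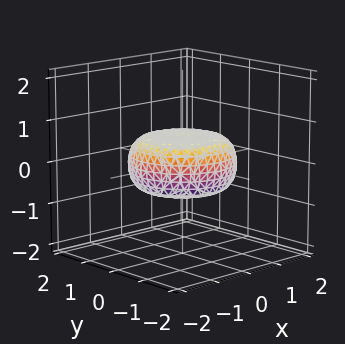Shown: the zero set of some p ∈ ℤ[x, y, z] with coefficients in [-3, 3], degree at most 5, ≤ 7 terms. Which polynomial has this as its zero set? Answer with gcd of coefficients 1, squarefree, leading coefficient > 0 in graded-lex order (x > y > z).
x^4 + 2*x^2*y^2 + y^4 - x^2 - y^2 + 3*z^2 - 1

(a) deg p = 4.
(b) Symmetries: rotational symmetry about the z-axis ⇒ p depends on x, y only through x² + y².
(c) From the axis intercepts and sections: a circular section at z = 0 has radius between 1 and 2.
(d) Solving for integer coefficients yields p as stated.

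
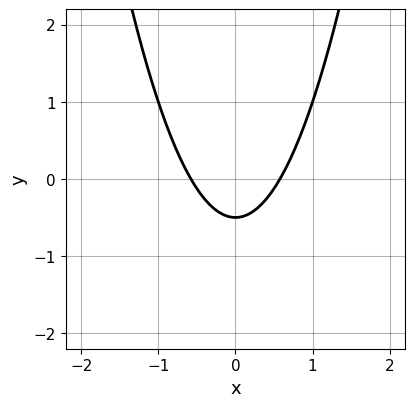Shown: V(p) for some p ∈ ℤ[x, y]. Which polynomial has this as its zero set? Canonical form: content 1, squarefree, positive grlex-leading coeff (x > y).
3*x^2 - 2*y - 1

(a) The degree is 2 — the shape is more complex than any degree-1 curve.
(b) Symmetries: mirror symmetry x ↦ −x ⇒ only even powers of x.
(c) Assembling these constraints gives the stated polynomial.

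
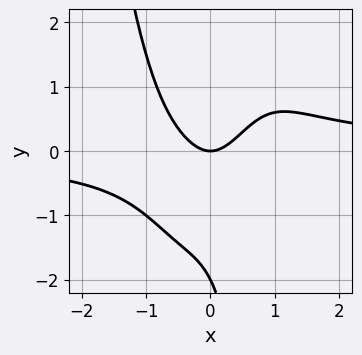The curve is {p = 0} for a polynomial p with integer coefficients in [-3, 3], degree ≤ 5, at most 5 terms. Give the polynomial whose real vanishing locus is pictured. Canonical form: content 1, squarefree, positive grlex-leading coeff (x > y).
3*x^3*y - x*y^2 - 3*x^2 + y^2 + 2*y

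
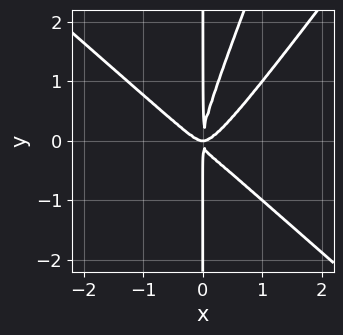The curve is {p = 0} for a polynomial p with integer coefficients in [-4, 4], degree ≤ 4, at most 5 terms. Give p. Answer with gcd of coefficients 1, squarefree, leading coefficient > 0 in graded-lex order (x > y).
3*x^4 - 3*x^2*y^2 + x*y^3 - x^2*y

1. deg p = 4. The shape is more complex than any degree-3 curve.
2. Observable constraints: the visible y-axis segment lies entirely on the curve.
3. Matching integer coefficients to the picture gives p.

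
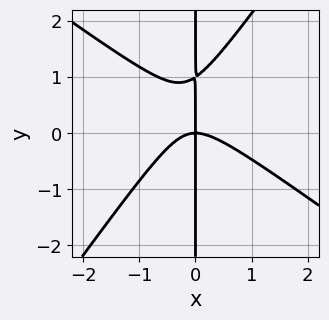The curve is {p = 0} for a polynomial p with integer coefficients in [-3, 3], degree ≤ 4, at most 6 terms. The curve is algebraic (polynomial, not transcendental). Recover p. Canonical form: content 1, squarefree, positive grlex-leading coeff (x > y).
(a) The degree is 3 — a generic line meets the curve in up to 3 points.
(b) Against the integer gridlines: it crosses the x-axis at the gridline x = 0; every point of the y-axis in the box is on the curve.
(c) Solving for integer coefficients yields p as stated.

3*x^3 + 2*x^2*y - 3*x*y^2 + 3*x*y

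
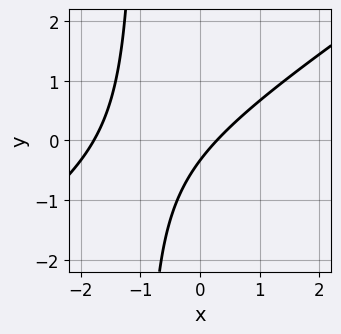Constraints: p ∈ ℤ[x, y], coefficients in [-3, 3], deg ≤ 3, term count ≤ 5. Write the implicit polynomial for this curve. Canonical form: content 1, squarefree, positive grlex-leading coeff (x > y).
First, degree: the shape is more complex than any degree-1 curve, so deg p = 2.
Finally, matching integer coefficients to the picture gives p.

2*x^2 - 3*x*y + 3*x - 3*y - 1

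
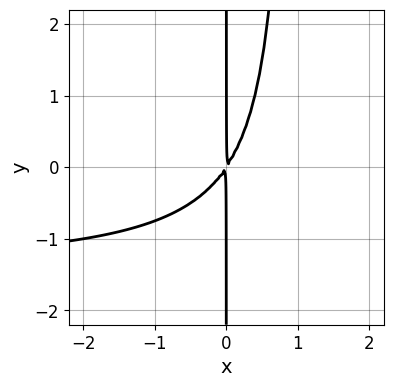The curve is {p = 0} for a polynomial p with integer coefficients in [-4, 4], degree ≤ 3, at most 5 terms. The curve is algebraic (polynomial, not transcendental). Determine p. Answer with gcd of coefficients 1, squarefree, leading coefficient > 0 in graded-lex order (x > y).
2*x^2*y + 3*x^2 - 2*x*y

(a) deg p = 3. A generic line meets the curve in up to 3 points.
(b) Reading off the gridlines: every point of the y-axis in the box is on the curve.
(c) Matching integer coefficients to the picture gives p.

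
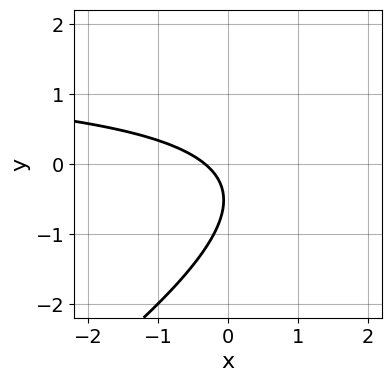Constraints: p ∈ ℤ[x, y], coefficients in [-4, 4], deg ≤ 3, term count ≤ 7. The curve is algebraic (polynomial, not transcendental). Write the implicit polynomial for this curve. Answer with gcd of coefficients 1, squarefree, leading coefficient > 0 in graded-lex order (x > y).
Degree: the shape is more complex than any degree-1 curve, so deg p = 2.
Observable constraints: the curve avoids every integer y-axis point in the box.
Assembling these constraints gives the stated polynomial.

2*x*y - 3*y^2 - 3*x - 3*y - 1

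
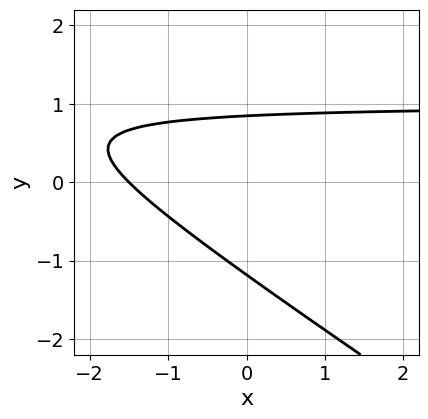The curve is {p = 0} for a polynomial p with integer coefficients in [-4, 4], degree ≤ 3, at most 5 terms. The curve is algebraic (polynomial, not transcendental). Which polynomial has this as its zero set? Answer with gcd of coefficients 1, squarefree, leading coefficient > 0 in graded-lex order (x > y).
Degree: a generic line meets the curve in up to 2 points, so deg p = 2.
The integer polynomial consistent with all of this is the stated p.

2*x*y + 3*y^2 - 2*x + y - 3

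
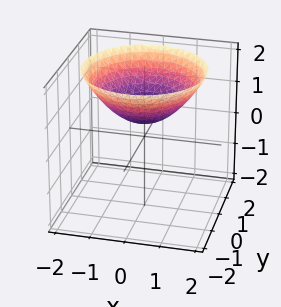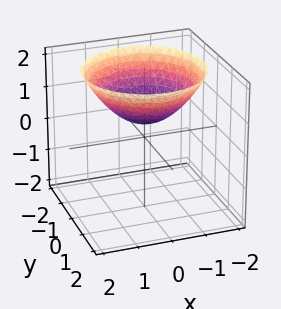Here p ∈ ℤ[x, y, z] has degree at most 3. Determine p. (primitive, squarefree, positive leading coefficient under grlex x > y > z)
First, deg p = 2.
Then, symmetries: rotational symmetry about the z-axis ⇒ p depends on x, y only through x² + y².
Next, checking where it meets the axes: a circular section at z = 2 has radius between 1 and 2; no x-intercept at any integer in the box; no y-intercept at any integer in the box.
Finally, matching integer coefficients to the picture gives p.

x^2 + y^2 - 2*z + 1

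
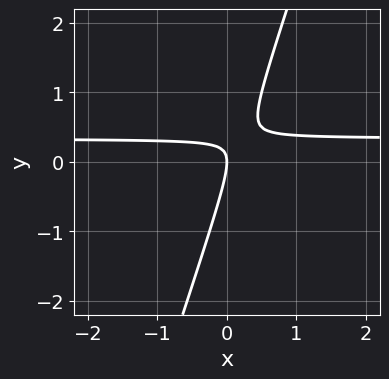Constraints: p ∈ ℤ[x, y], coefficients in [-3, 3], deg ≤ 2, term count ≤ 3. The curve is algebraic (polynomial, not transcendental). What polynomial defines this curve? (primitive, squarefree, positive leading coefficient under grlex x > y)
3*x*y - y^2 - x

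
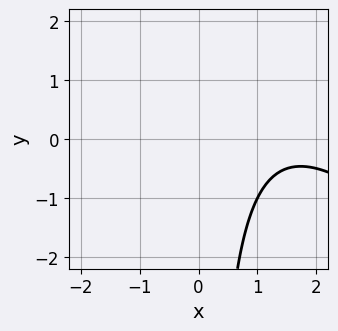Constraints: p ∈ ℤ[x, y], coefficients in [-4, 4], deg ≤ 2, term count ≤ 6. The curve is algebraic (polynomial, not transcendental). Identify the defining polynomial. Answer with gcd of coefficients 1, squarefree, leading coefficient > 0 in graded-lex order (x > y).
(a) Degree: a generic line meets the curve in up to 2 points, so deg p = 2.
(b) From the axis intercepts and sections: no y-intercept at any integer in the box; no x-intercept at any integer in the box.
(c) The integer polynomial consistent with all of this is the stated p.

x^2 + x*y - 3*x + 3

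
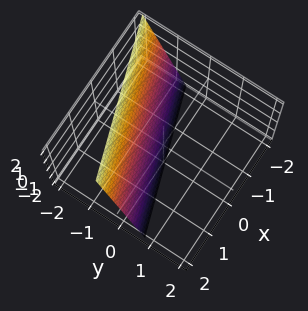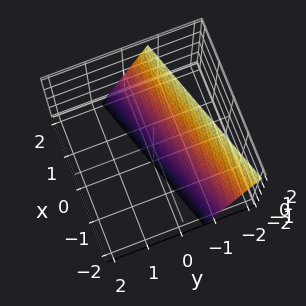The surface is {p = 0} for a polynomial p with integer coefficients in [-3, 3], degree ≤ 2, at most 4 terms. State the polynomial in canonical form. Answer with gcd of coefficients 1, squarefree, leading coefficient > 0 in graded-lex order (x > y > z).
(a) Degree: the surface is flat (a plane), so deg p = 1.
(b) Observable constraints: it crosses the z-axis at the gridline z = -2; one x-axis crossing is at x = 2.
(c) Putting this together gives p.

x - 3*y - z - 2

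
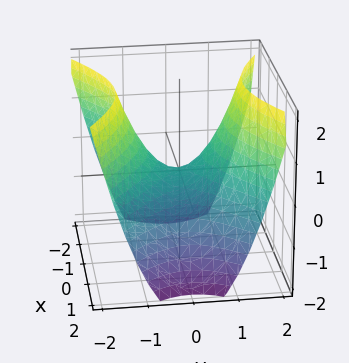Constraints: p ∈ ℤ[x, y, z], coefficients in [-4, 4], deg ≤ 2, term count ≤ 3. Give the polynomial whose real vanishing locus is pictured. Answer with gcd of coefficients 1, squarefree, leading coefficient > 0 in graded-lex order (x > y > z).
(a) Degree: a hyperbolic paraboloid; a quadric, so deg p = 2.
(b) Symmetries: mirror symmetry y ↦ −y ⇒ only even powers of y; the x ↦ −x reflection is a symmetry, so x appears only in even powers.
(c) Observable constraints: it crosses the x-axis at the gridline x = 0; one z-axis crossing is at z = 0.
(d) Putting this together gives p.

2*x^2 - 3*y^2 + 3*z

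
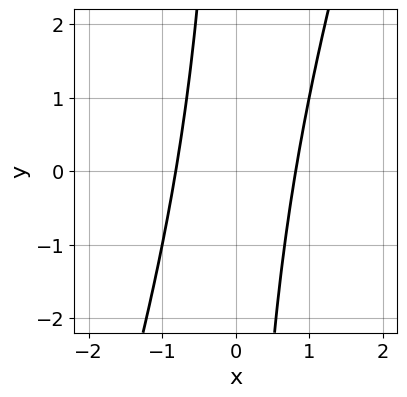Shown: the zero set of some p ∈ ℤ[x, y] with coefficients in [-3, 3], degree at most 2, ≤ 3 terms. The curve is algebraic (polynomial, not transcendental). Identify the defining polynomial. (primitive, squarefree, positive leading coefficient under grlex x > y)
3*x^2 - x*y - 2

First, degree: no degree-1 curve has this shape, so deg p = 2.
Then, from the visible intercepts: the curve avoids every integer y-axis point in the box.
Finally, assembling these constraints gives the stated polynomial.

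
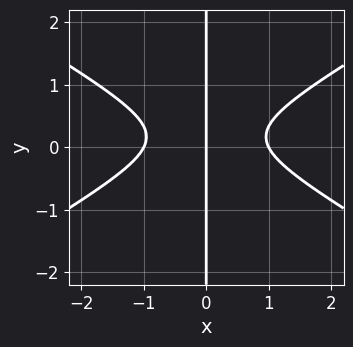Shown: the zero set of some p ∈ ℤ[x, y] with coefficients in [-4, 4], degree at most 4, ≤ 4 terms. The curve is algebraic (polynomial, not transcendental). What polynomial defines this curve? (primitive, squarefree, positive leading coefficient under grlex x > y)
x^3 - 3*x*y^2 + x*y - x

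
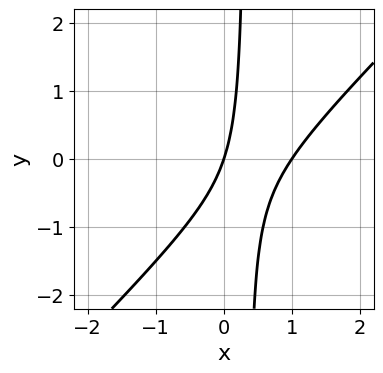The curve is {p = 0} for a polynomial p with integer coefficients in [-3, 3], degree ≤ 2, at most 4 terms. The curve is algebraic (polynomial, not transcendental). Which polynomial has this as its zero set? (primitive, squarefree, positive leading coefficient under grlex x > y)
1. The degree is 2 — a generic line meets the curve in up to 2 points.
2. From the axis intercepts and sections: it crosses the y-axis at the gridline y = 0; among the integer gridlines, it crosses the x-axis at x ∈ {0, 1}.
3. Putting this together gives p.

3*x^2 - 3*x*y - 3*x + y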